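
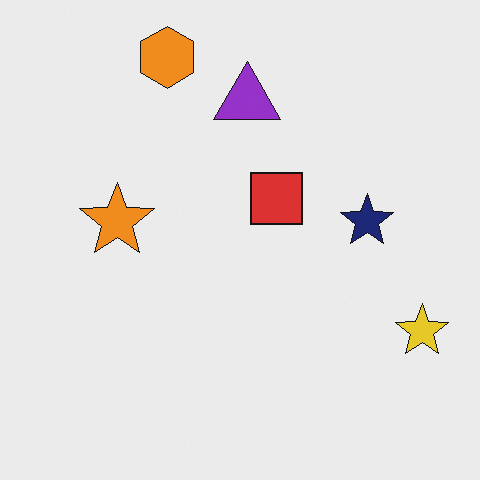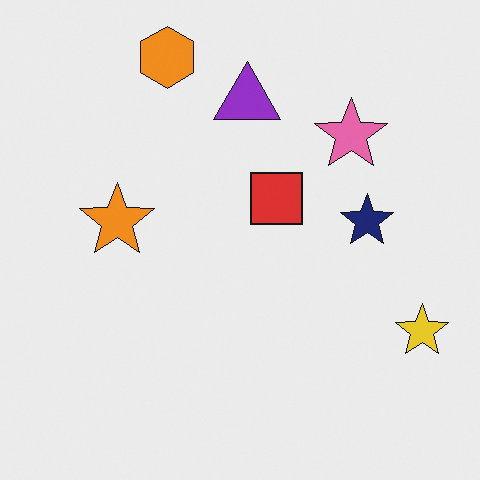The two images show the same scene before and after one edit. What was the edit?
The transformation is: overlaid with an additional pink star.

A pink star appears in the second image that is absent from the first.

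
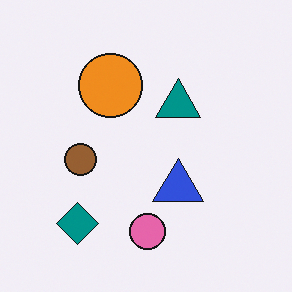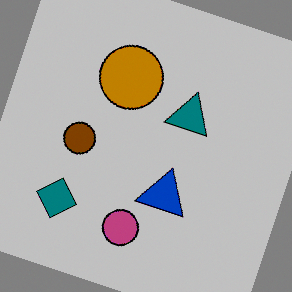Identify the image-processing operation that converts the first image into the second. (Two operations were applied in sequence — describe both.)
The image was rotated clockwise by a moderate amount, then heavily posterized to just a handful of flat colors.

Every shape is tilted by the same angle and the image corners show triangular fill wedges — a whole-image rotation by a non-right angle. Each flat color has snapped to a coarser quantized level — most visibly, the near-white background has dropped to a flat grey.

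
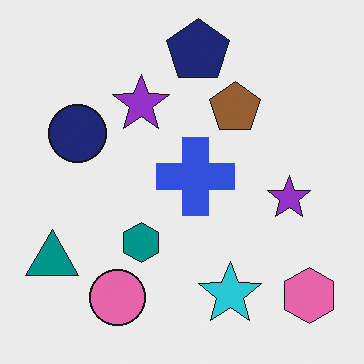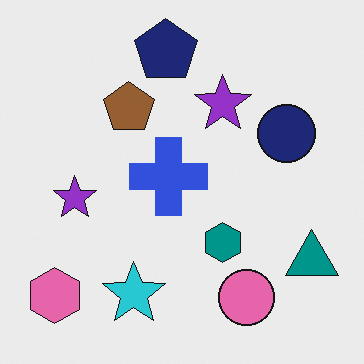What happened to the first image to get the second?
Flipped horizontally (left ↔ right).

The teal triangle is in the bottom-left of the first image and the bottom-right of the second — shapes on opposite sides of the vertical midline have swapped in a mirror flip.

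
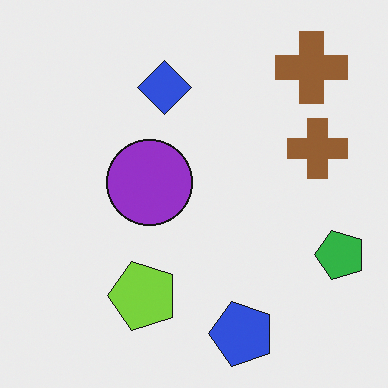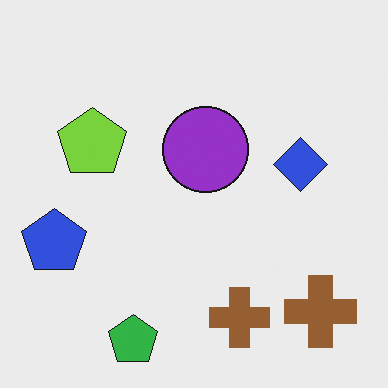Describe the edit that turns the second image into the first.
The transformation is: rotated 90° counter-clockwise.

The green pentagon sits in the bottom of the second image and the right of the first — consistent with a whole-image 90° counter-clockwise rotation.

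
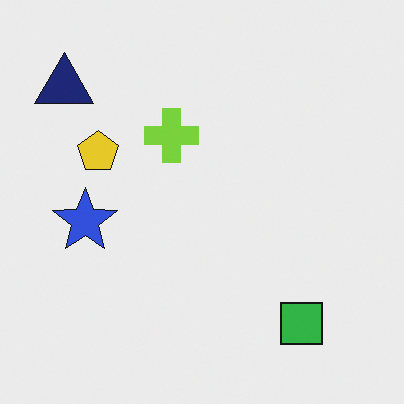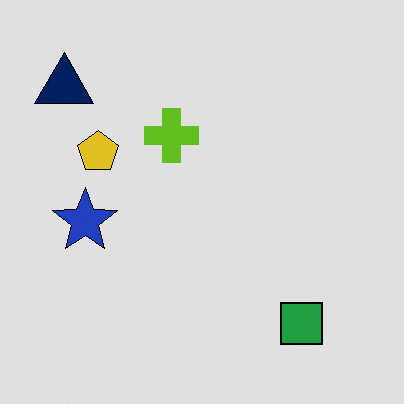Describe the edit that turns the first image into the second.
This is the original image posterized to a reduced palette.

Each flat color has snapped to a coarser quantized level — most visibly, the near-white background has dropped to a flat grey.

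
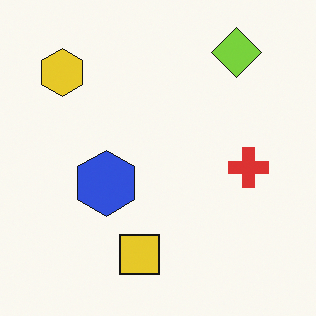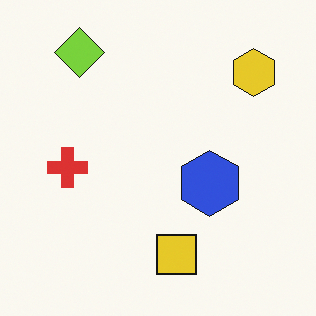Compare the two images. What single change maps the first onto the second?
This is the original image flipped horizontally (left ↔ right).

The yellow hexagon is in the top-left of the first image and the top-right of the second — shapes on opposite sides of the vertical midline have swapped in a mirror flip.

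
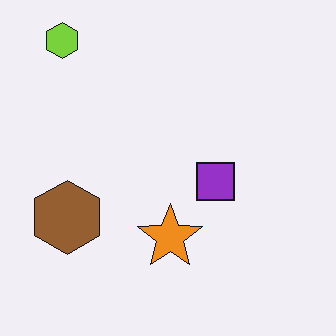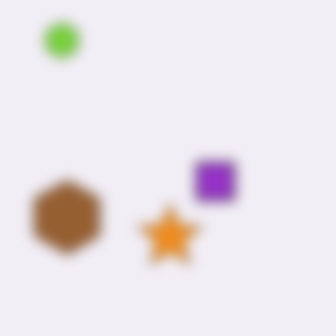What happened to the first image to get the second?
The transformation is: strongly gaussian-blurred.

Shape edges and outlines are uniformly softened across the whole image.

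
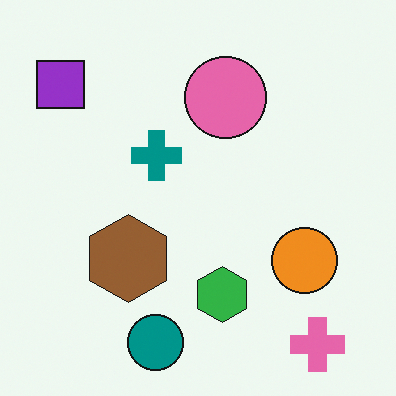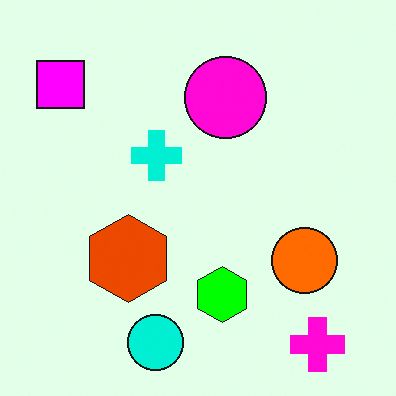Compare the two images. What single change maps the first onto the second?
Made much more vivid (saturation change).

All colors are more vivid — a global saturation change.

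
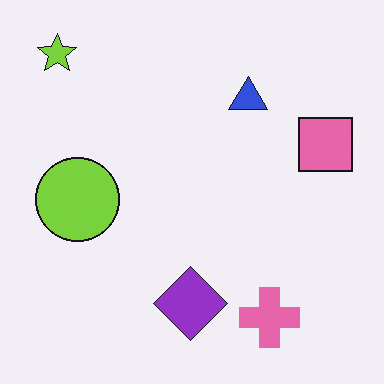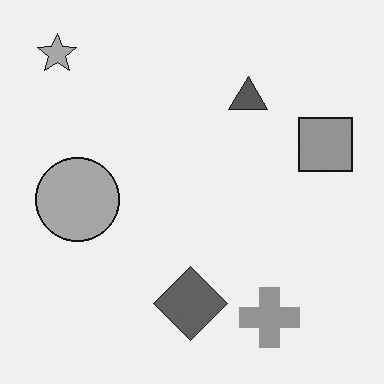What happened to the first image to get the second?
The second image is the first converted to grayscale.

All color is removed — every shape is now a shade of grey.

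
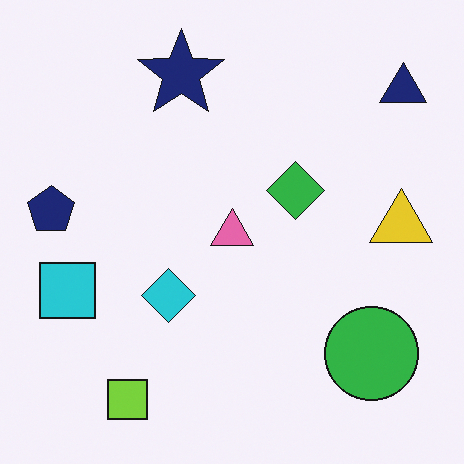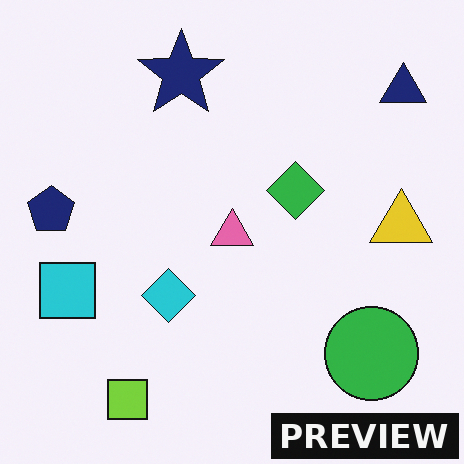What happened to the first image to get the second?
Watermarked with the text "PREVIEW" in the lower-right corner.

A dark label reading "PREVIEW" appears in the lower-right corner.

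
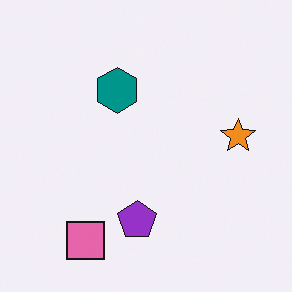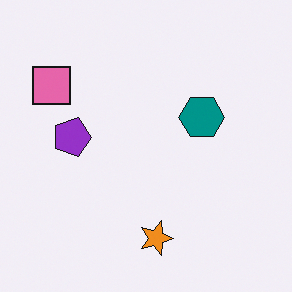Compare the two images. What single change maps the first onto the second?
The transformation is: rotated 90° clockwise.

The pink square sits in the bottom-left of the first image and the top-left of the second — consistent with a whole-image 90° clockwise rotation.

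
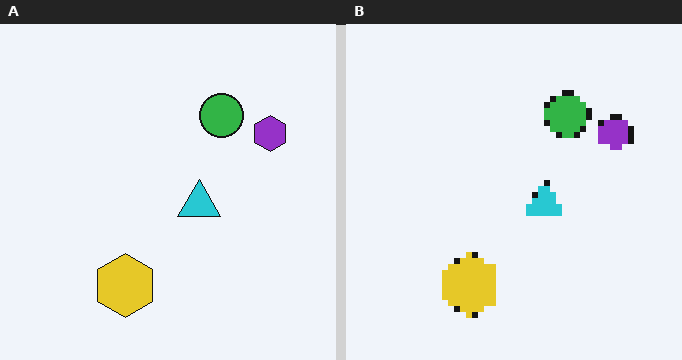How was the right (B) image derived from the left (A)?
Moderately pixelated.

Shapes are reduced to large square blocks; fine edges and outlines are lost — a downscale-then-upscale (mosaic) effect.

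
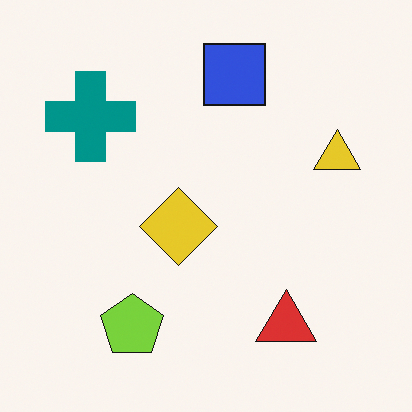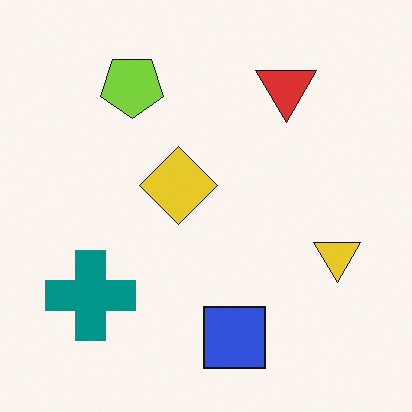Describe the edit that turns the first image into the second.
The image was flipped vertically (top ↔ bottom).

The blue square is in the top of the first image and the bottom of the second — shapes on opposite sides of the horizontal midline have swapped in a mirror flip.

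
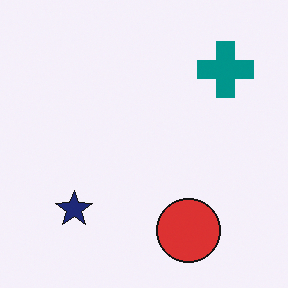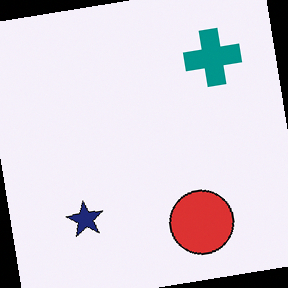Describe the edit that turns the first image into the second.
This is the original image rotated counter-clockwise by a slight angle.

Every shape is tilted by the same angle and the image corners show triangular fill wedges — a whole-image rotation by a non-right angle.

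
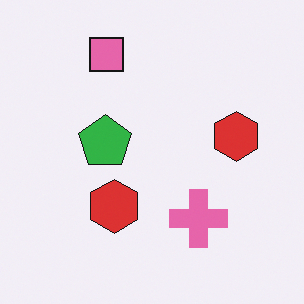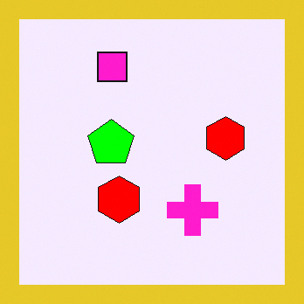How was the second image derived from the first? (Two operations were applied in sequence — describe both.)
Heavily oversaturated, then framed with a yellow border.

All colors are more vivid — a global saturation change. A solid yellow frame runs around the edge of the second image, with the content slightly shrunk inside it.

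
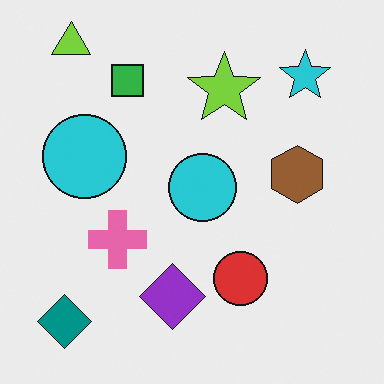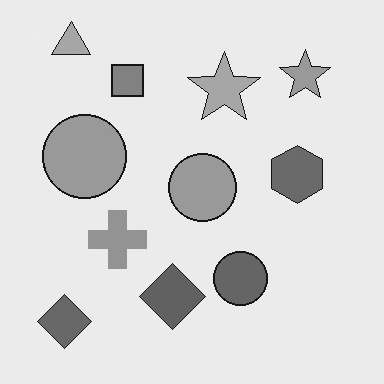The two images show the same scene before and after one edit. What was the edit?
This is the original image converted to grayscale.

All color is removed — every shape is now a shade of grey.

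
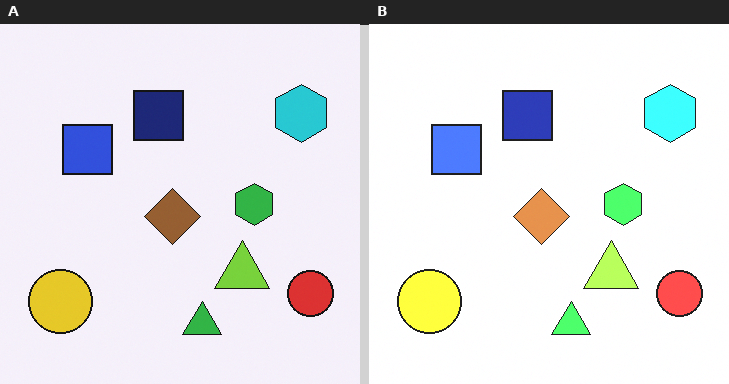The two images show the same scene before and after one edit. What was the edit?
This is the original image noticeably brightened.

Every pixel — background and shapes alike — is uniformly brightened.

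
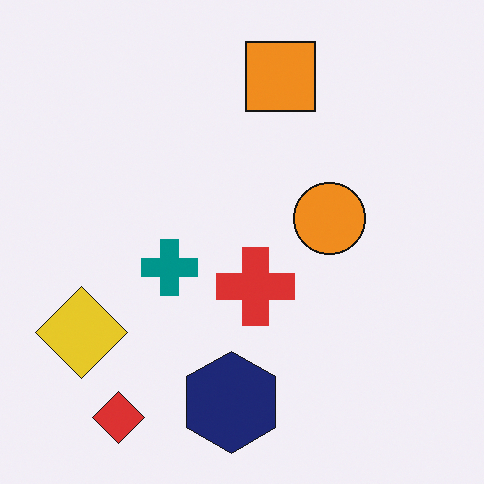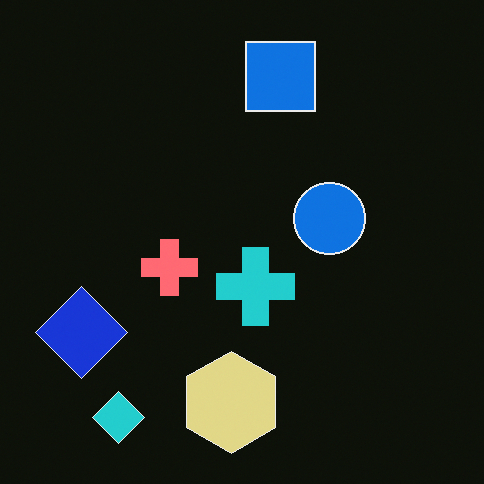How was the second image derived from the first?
This is the original image color-inverted (negative).

The light background has become dark and every shape's color is its complement — a photographic negative.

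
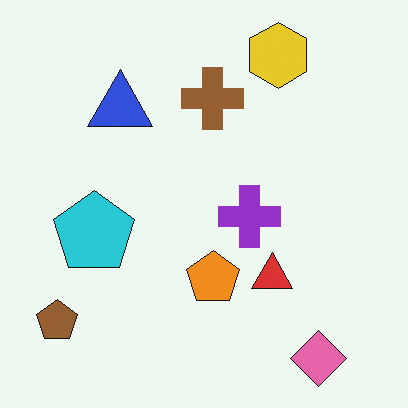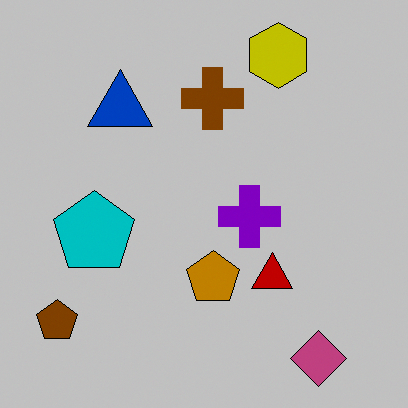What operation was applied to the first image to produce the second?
Heavily posterized to just a handful of flat colors.

Each flat color has snapped to a coarser quantized level — most visibly, the near-white background has dropped to a flat grey.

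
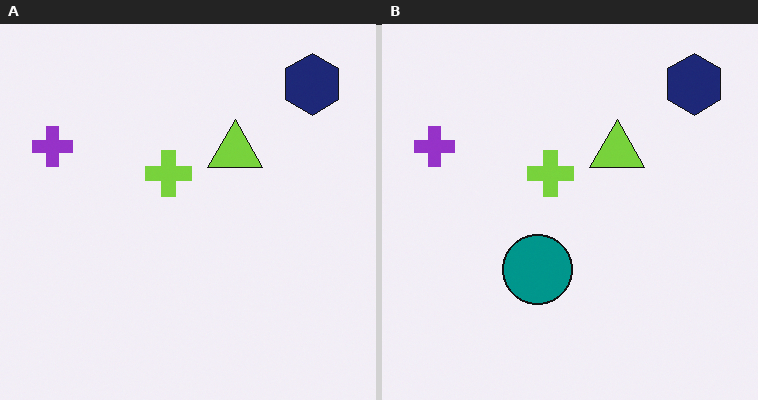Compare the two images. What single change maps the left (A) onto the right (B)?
The image was overlaid with an additional teal circle.

A teal circle appears in the right (B) image that is absent from the left (A).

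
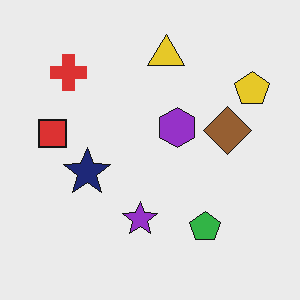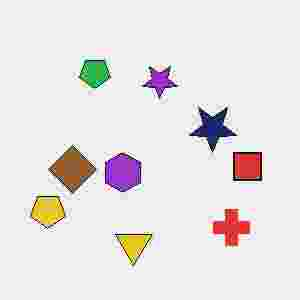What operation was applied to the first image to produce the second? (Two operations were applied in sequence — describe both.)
It was rotated 180°, then heavily JPEG-compressed with obvious blocking artifacts.

The yellow pentagon sits in the top-right of the first image and the bottom-left of the second — consistent with a whole-image 180° rotation. Blocky 8×8 compression artifacts appear around shape edges and the flat background shows ringing — characteristic JPEG degradation.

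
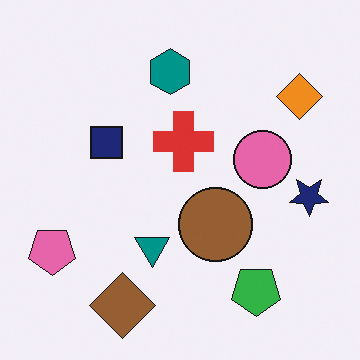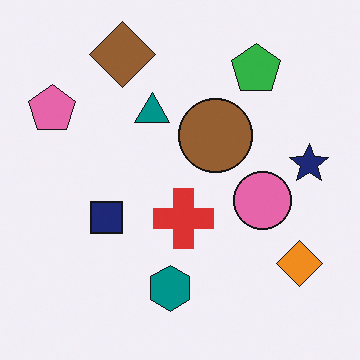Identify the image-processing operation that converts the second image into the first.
The transformation is: flipped vertically (top ↔ bottom).

The brown diamond is in the top of the second image and the bottom of the first — shapes on opposite sides of the horizontal midline have swapped in a mirror flip.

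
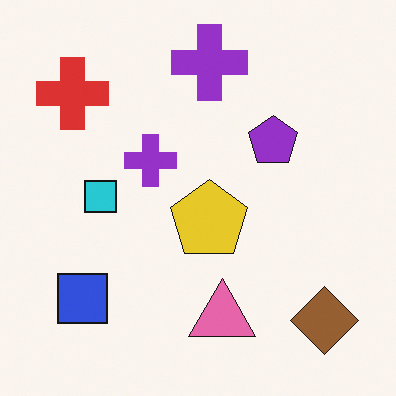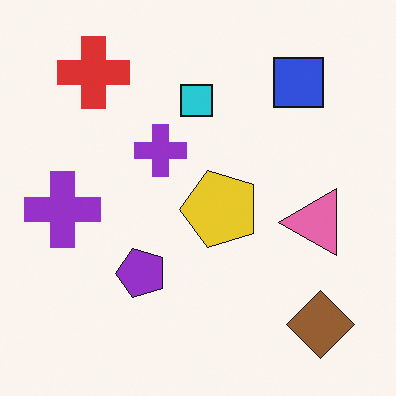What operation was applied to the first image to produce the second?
The image was transposed (reflected across the top-left ↔ bottom-right diagonal).

Shapes have swapped their row and column positions — what was in the top-right is now in the bottom-left — a diagonal reflection.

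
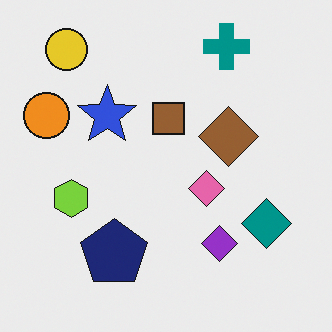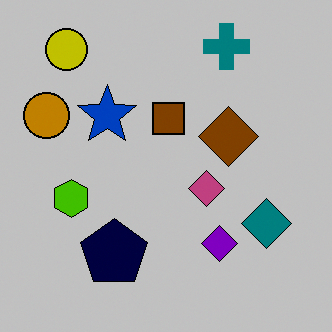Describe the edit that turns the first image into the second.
Aggressively posterized.

Each flat color has snapped to a coarser quantized level — most visibly, the near-white background has dropped to a flat grey.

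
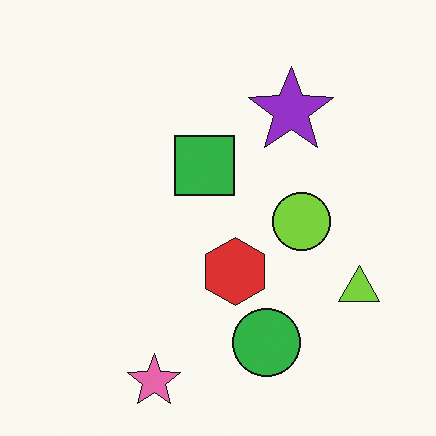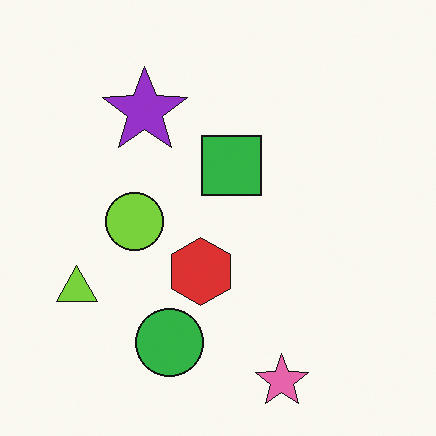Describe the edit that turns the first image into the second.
It was flipped horizontally (left ↔ right).

The lime triangle is in the right of the first image and the left of the second — shapes on opposite sides of the vertical midline have swapped in a mirror flip.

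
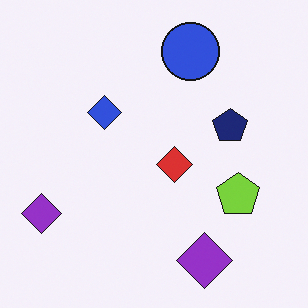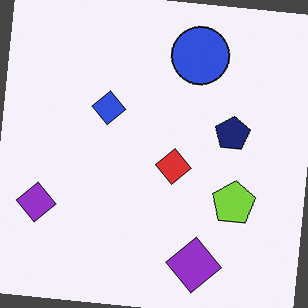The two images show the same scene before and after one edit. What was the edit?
Rotated clockwise by a slight angle.

Every shape is tilted by the same angle and the image corners show triangular fill wedges — a whole-image rotation by a non-right angle.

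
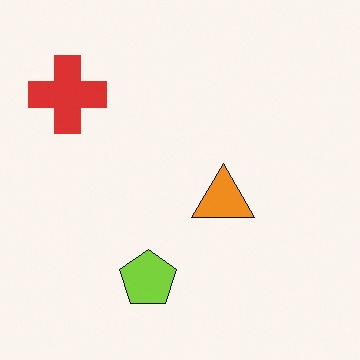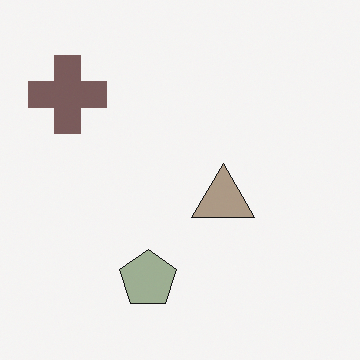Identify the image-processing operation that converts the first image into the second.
Heavily desaturated.

All colors are more muted and greyish — a global saturation change.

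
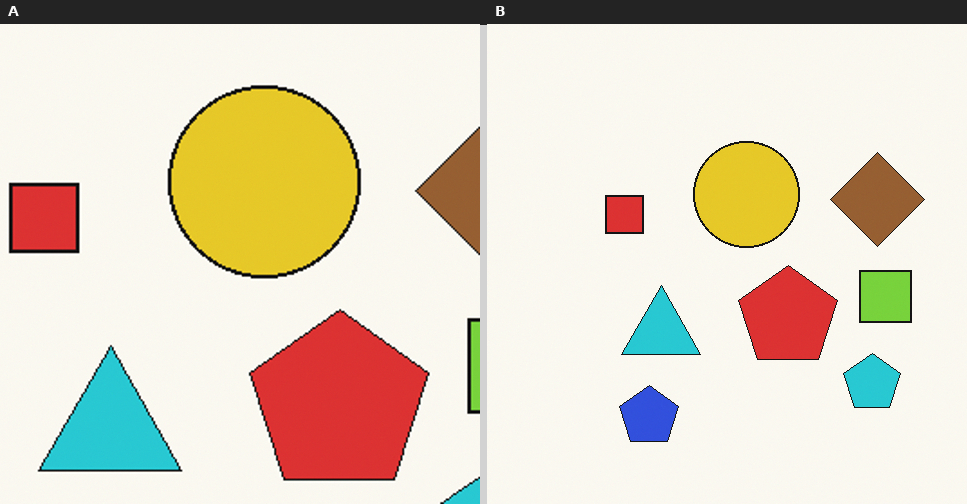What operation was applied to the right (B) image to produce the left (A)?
This is the original image cropped tightly and scaled back up.

The visible shapes are larger and the field of view is narrower; shapes near the original edges may be partly or wholly outside the frame — a crop-and-rescale.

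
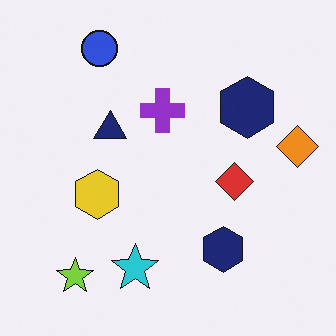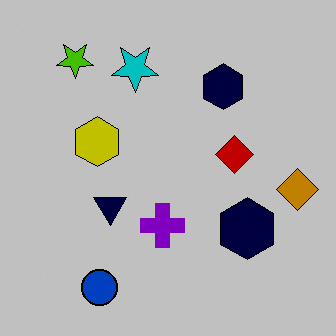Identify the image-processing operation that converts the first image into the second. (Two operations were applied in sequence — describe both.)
The transformation is: heavily posterized to just a handful of flat colors, then flipped vertically (top ↔ bottom).

Each flat color has snapped to a coarser quantized level — most visibly, the near-white background has dropped to a flat grey. The blue circle is in the top-left of the first image and the bottom-left of the second — shapes on opposite sides of the horizontal midline have swapped in a mirror flip.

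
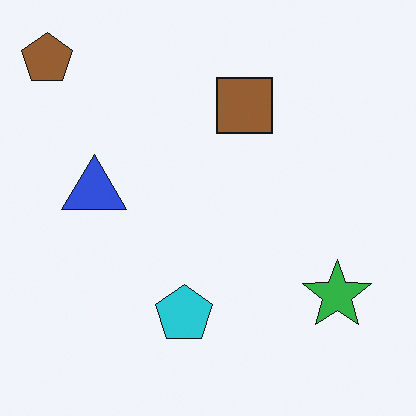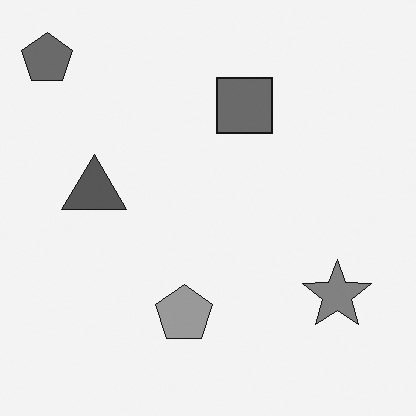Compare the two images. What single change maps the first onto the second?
This is the original image converted to grayscale.

All color is removed — every shape is now a shade of grey.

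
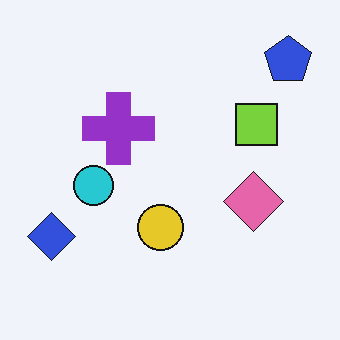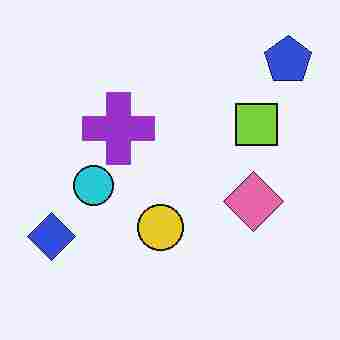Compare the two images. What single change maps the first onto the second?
Degraded with heavy JPEG compression.

Blocky 8×8 compression artifacts appear around shape edges and the flat background shows ringing — characteristic JPEG degradation.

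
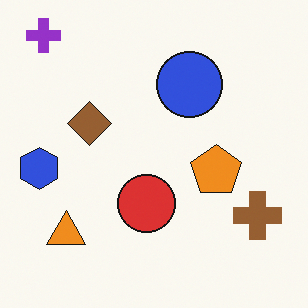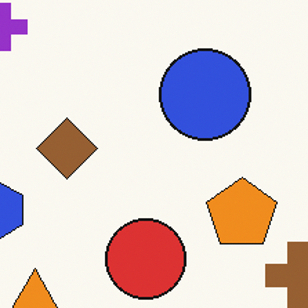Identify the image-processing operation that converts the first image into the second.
This is the original image cropped slightly and scaled back up.

The visible shapes are larger and the field of view is narrower; shapes near the original edges may be partly or wholly outside the frame — a crop-and-rescale.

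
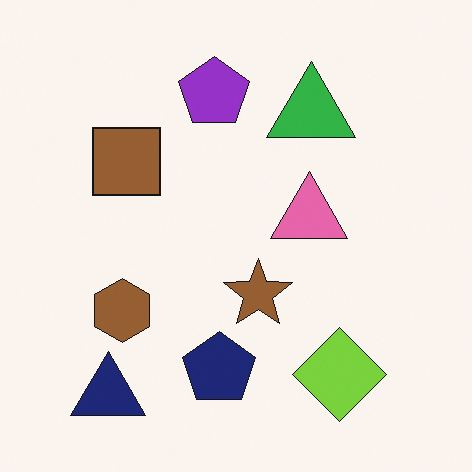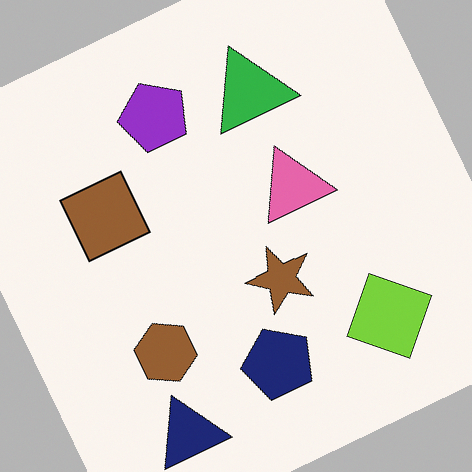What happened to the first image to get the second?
It was rotated counter-clockwise by a moderate amount.

Every shape is tilted by the same angle and the image corners show triangular fill wedges — a whole-image rotation by a non-right angle.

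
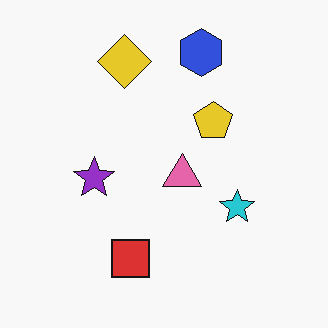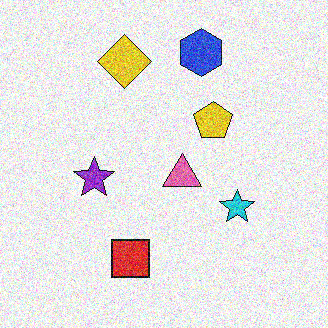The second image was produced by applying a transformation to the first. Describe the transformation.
The transformation is: degraded with strong gaussian noise.

Random speckle covers the whole image, including the flat background.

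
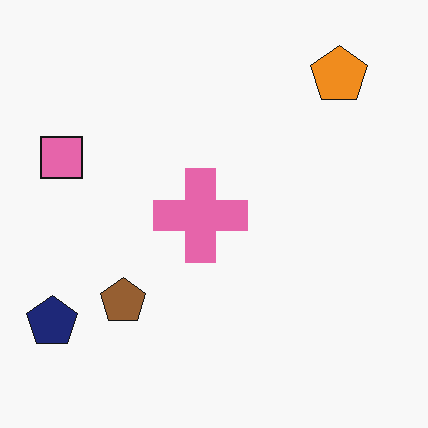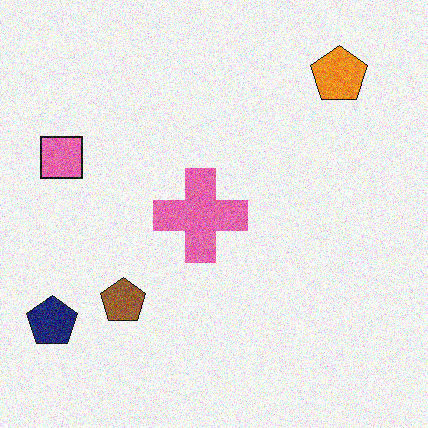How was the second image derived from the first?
The image was degraded with moderate additive noise.

Random speckle covers the whole image, including the flat background.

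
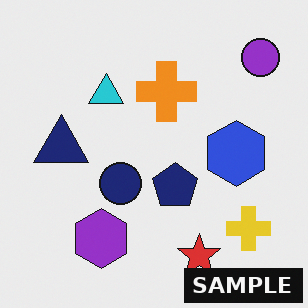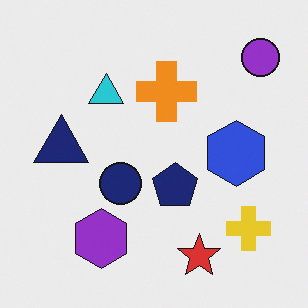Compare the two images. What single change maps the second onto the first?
This is the original image watermarked with the text "SAMPLE" in the lower-right corner.

A dark label reading "SAMPLE" appears in the lower-right corner.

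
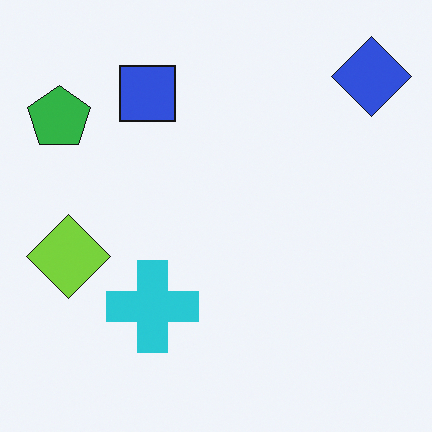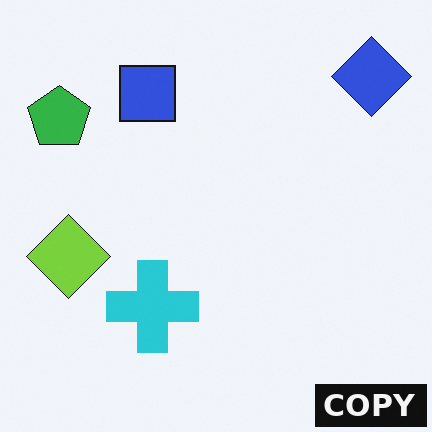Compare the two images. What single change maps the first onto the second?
This is the original image watermarked with the text "COPY" in the lower-right corner.

A dark label reading "COPY" appears in the lower-right corner.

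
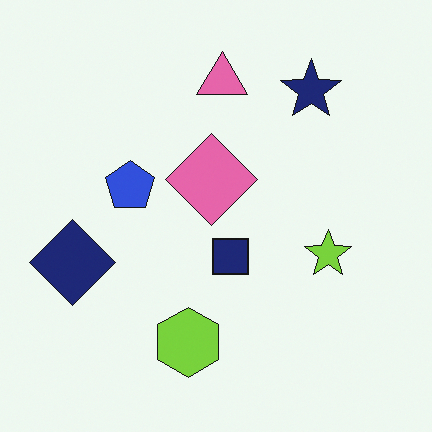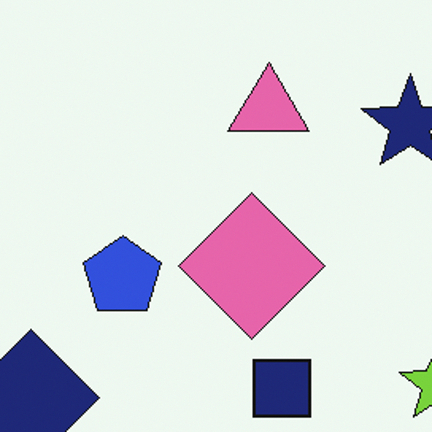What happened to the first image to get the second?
The image was cropped slightly and scaled back up.

The visible shapes are larger and the field of view is narrower; shapes near the original edges may be partly or wholly outside the frame — a crop-and-rescale.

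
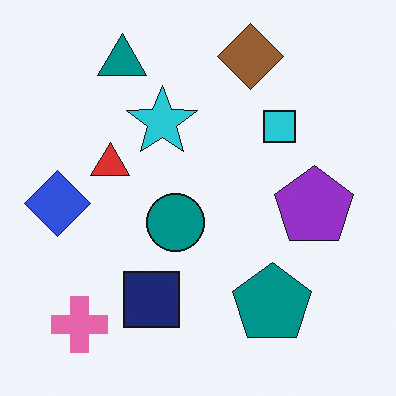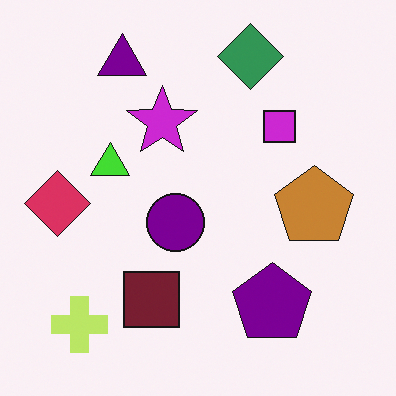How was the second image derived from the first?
The second image is the first hue-shifted through roughly a third of the color wheel.

Every shape's color has rotated by the same amount around the hue wheel — a uniform hue shift.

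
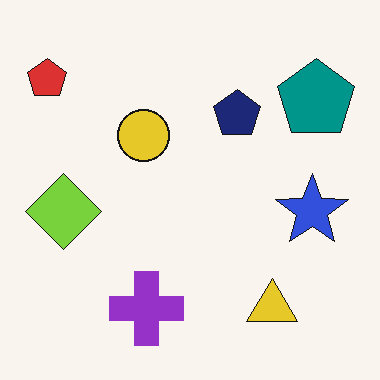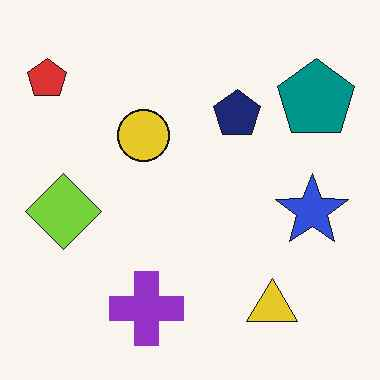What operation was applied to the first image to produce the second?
This is the original image given moderate JPEG compression.

Blocky 8×8 compression artifacts appear around shape edges and the flat background shows ringing — characteristic JPEG degradation.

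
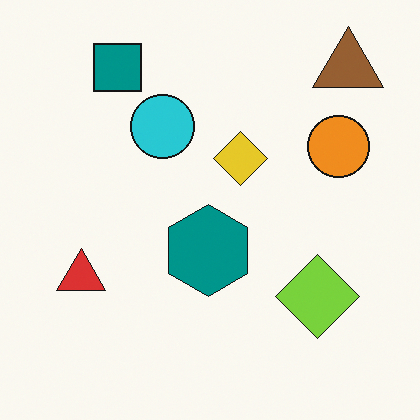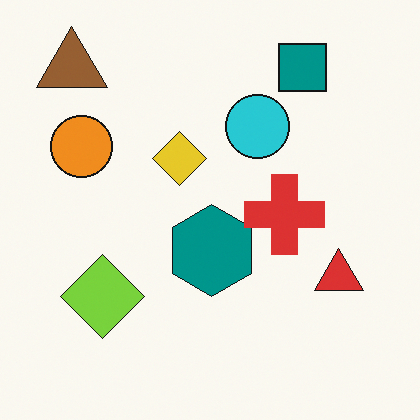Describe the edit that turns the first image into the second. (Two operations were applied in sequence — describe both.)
It was flipped horizontally (left ↔ right), then overlaid with an additional red cross.

The brown triangle is in the top-right of the first image and the top-left of the second — shapes on opposite sides of the vertical midline have swapped in a mirror flip. A red cross appears in the second image that is absent from the first.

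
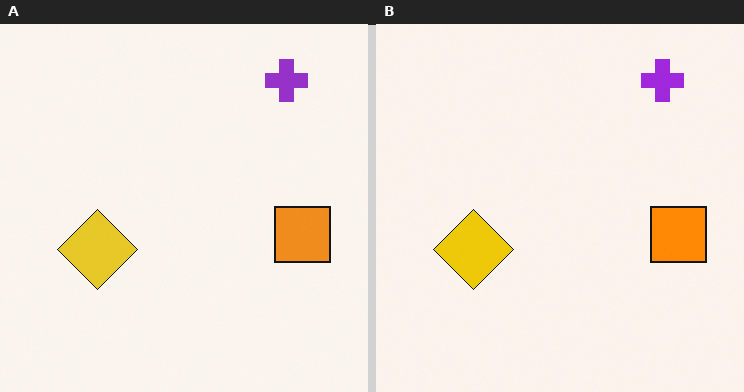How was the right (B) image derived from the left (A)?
It was slightly oversaturated.

All colors are more vivid — a global saturation change.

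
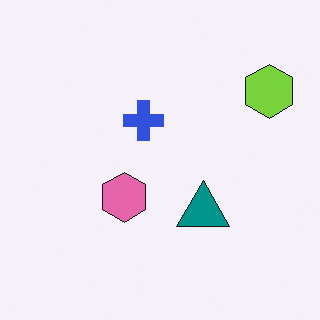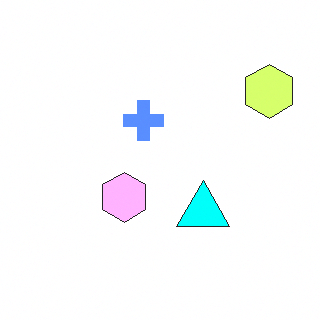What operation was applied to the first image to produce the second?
It was noticeably brightened.

Every pixel — background and shapes alike — is uniformly brightened.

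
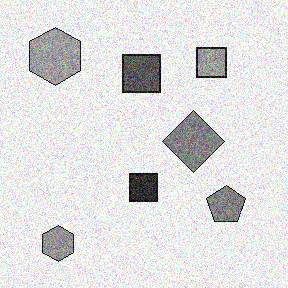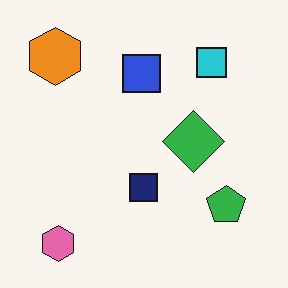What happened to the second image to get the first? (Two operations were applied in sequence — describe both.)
This is the original image converted to grayscale, then degraded with a thick layer of grain.

All color is removed — every shape is now a shade of grey. Random speckle covers the whole image, including the flat background.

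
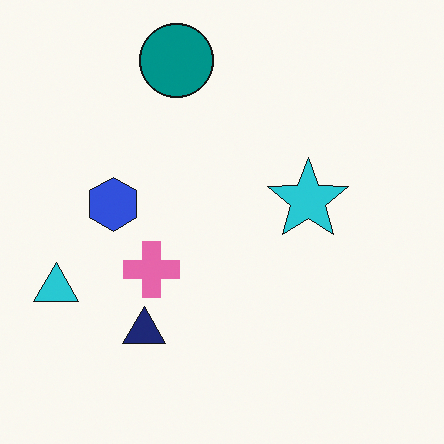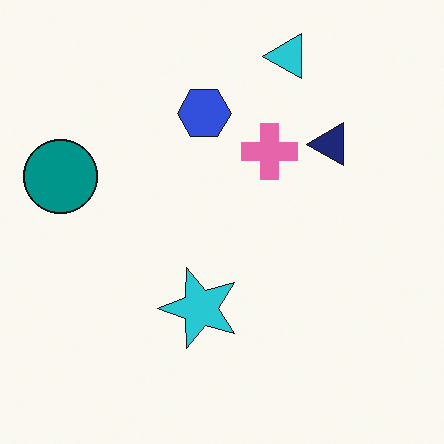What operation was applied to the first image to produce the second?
The transformation is: transposed (reflected across the top-left ↔ bottom-right diagonal).

Shapes have swapped their row and column positions — what was in the top-right is now in the bottom-left — a diagonal reflection.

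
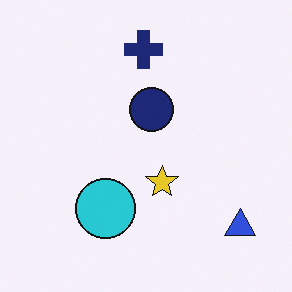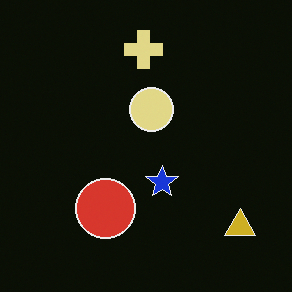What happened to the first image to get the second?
The image was color-inverted (negative).

The light background has become dark and every shape's color is its complement — a photographic negative.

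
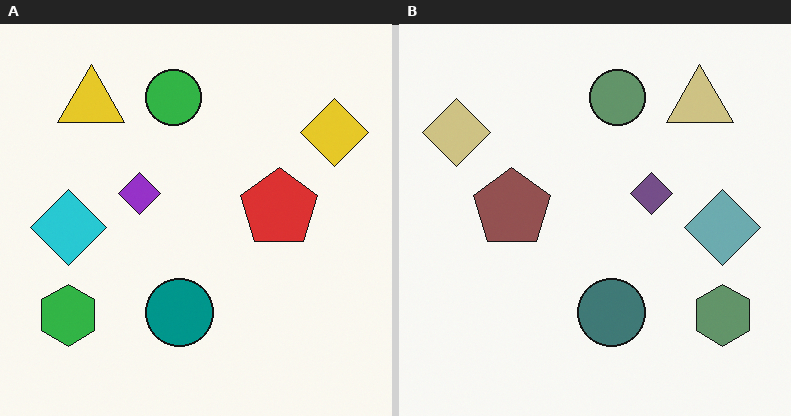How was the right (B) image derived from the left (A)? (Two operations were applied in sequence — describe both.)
The right (B) image is the left (A) heavily desaturated, then flipped horizontally (left ↔ right).

All colors are more muted and greyish — a global saturation change. The yellow diamond is in the top-right of the left (A) image and the top-left of the right (B) — shapes on opposite sides of the vertical midline have swapped in a mirror flip.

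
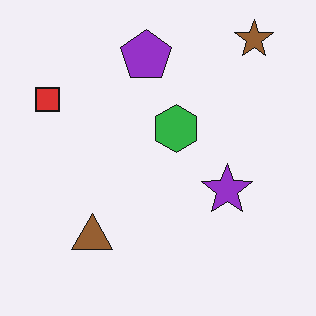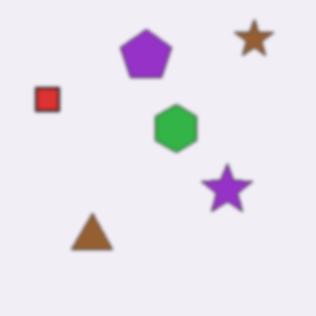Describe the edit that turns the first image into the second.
Slightly softened.

Shape edges and outlines are uniformly softened across the whole image.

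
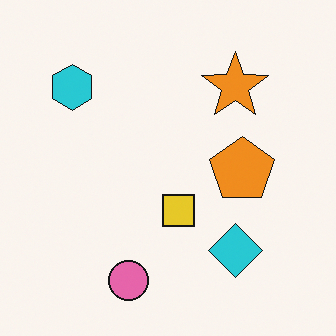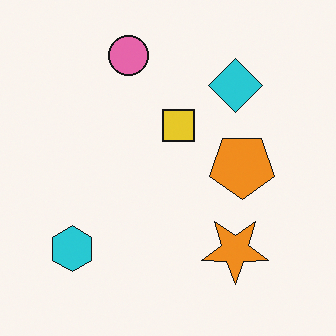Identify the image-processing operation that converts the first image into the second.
This is the original image flipped vertically (top ↔ bottom).

The pink circle is in the bottom of the first image and the top of the second — shapes on opposite sides of the horizontal midline have swapped in a mirror flip.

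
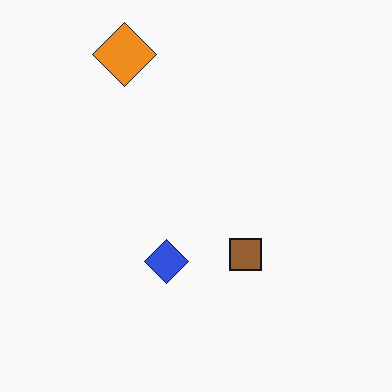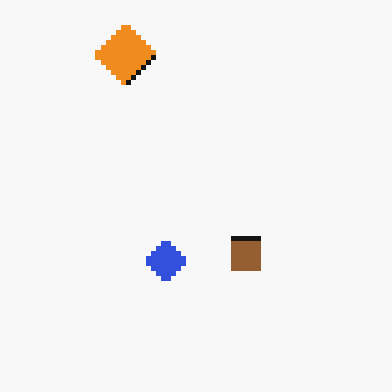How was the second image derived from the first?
It was lightly pixelated (a mild mosaic effect).

Shapes are reduced to large square blocks; fine edges and outlines are lost — a downscale-then-upscale (mosaic) effect.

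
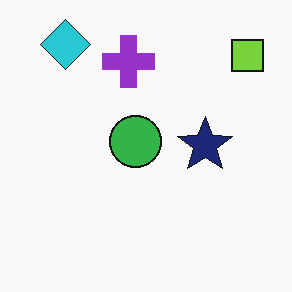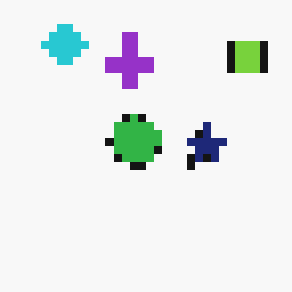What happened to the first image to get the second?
Moderately pixelated.

Shapes are reduced to large square blocks; fine edges and outlines are lost — a downscale-then-upscale (mosaic) effect.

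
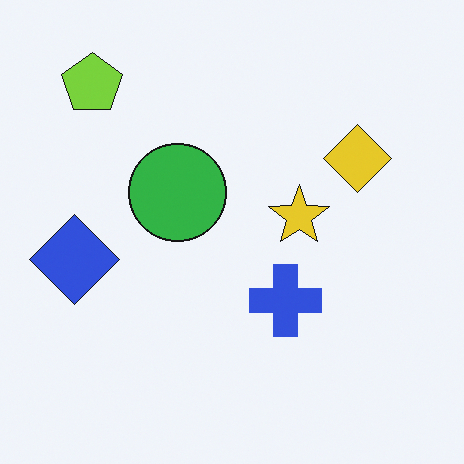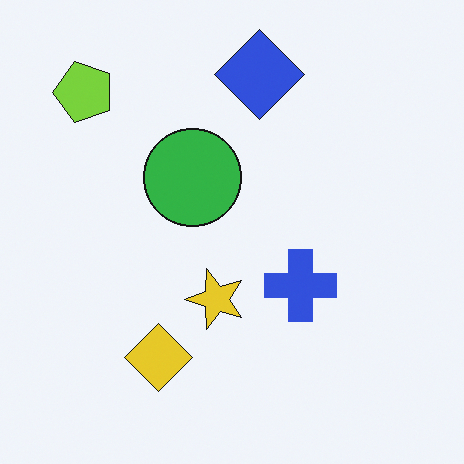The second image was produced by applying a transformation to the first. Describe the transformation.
It was transposed (reflected across the top-left ↔ bottom-right diagonal).

Shapes have swapped their row and column positions — what was in the top-right is now in the bottom-left — a diagonal reflection.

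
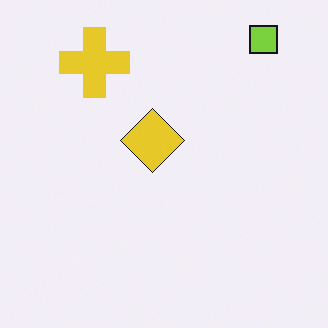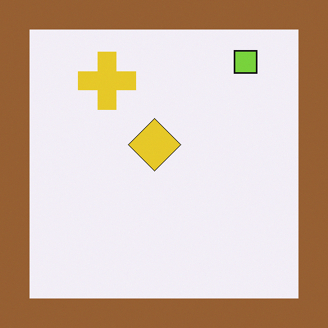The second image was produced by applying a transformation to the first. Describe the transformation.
The image was framed with a brown border.

A solid brown frame runs around the edge of the second image, with the content slightly shrunk inside it.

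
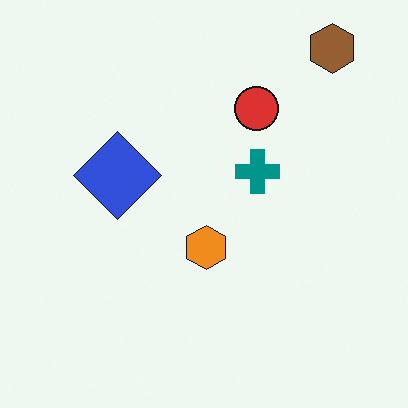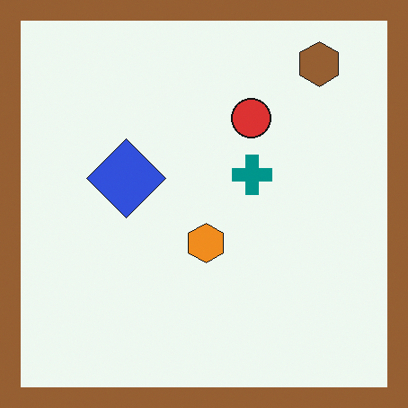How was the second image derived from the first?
The image was framed with a brown border.

A solid brown frame runs around the edge of the second image, with the content slightly shrunk inside it.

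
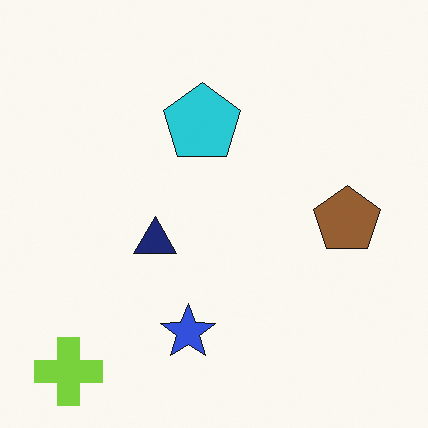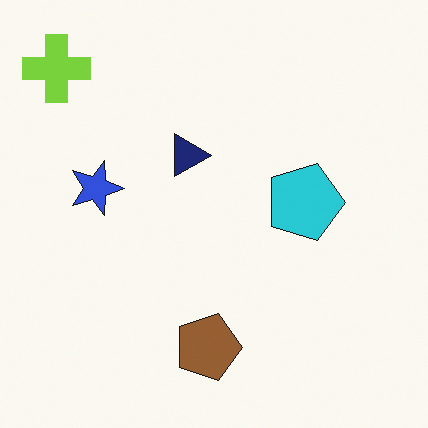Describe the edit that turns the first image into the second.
The transformation is: rotated 90° clockwise.

The lime cross sits in the bottom-left of the first image and the top-left of the second — consistent with a whole-image 90° clockwise rotation.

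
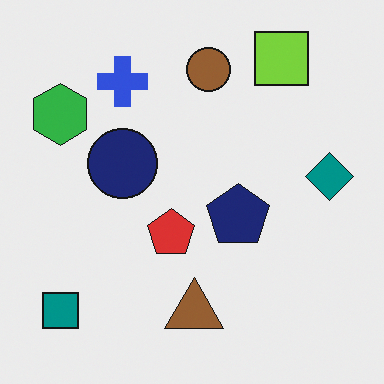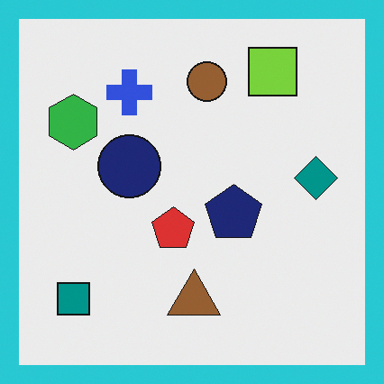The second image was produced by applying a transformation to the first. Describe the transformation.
Framed with a cyan border.

A solid cyan frame runs around the edge of the second image, with the content slightly shrunk inside it.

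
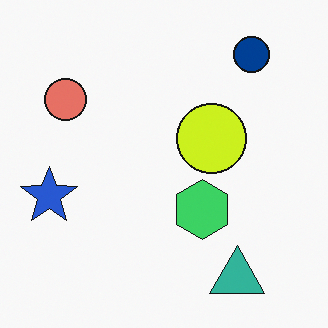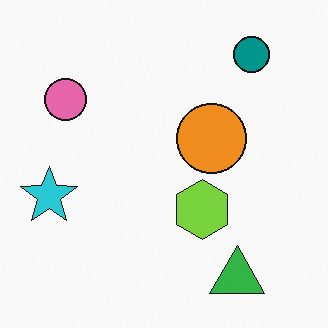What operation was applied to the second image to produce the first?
It was hue-shifted by a small amount.

Every shape's color has rotated by the same amount around the hue wheel — a uniform hue shift.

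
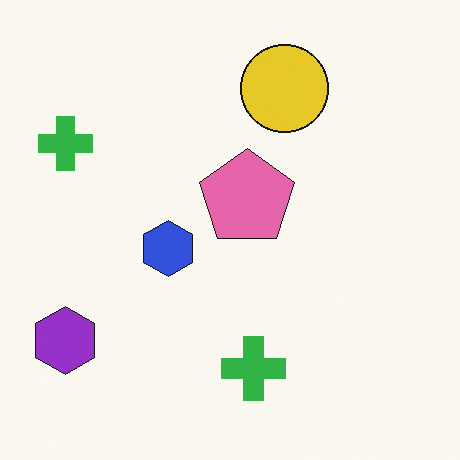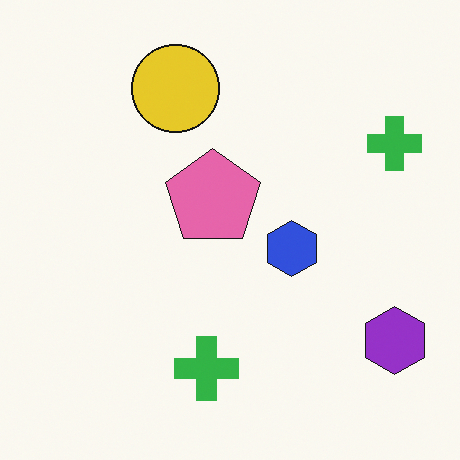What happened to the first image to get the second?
It was flipped horizontally (left ↔ right).

The purple hexagon is in the bottom-left of the first image and the bottom-right of the second — shapes on opposite sides of the vertical midline have swapped in a mirror flip.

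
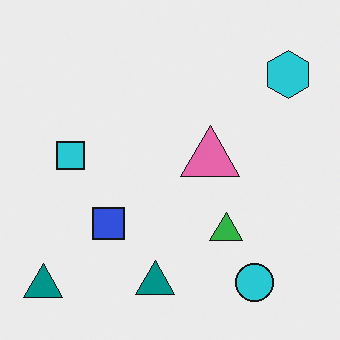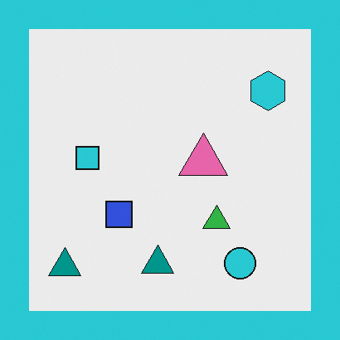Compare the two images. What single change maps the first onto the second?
It was framed with a cyan border.

A solid cyan frame runs around the edge of the second image, with the content slightly shrunk inside it.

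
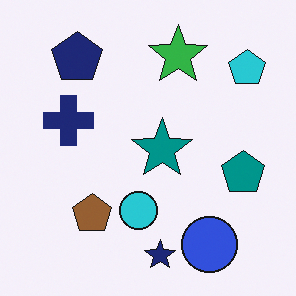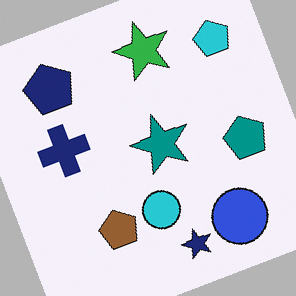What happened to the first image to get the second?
The transformation is: rotated counter-clockwise by a clearly visible amount.

Every shape is tilted by the same angle and the image corners show triangular fill wedges — a whole-image rotation by a non-right angle.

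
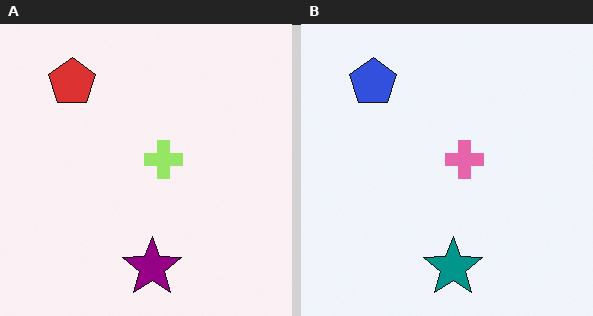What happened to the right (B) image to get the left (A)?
The image was hue-shifted noticeably.

Every shape's color has rotated by the same amount around the hue wheel — a uniform hue shift.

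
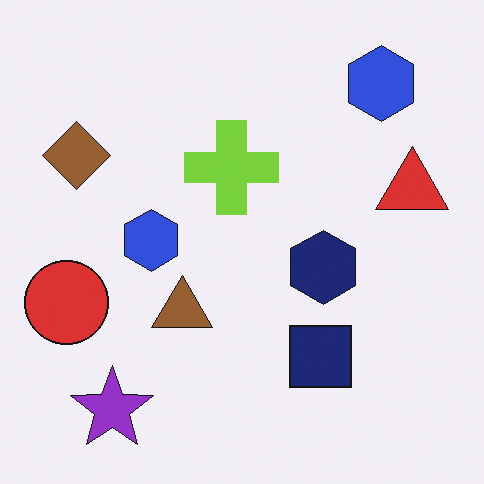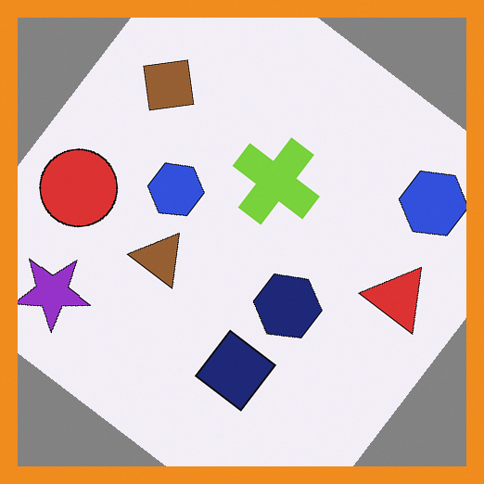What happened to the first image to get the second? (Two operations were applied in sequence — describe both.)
The transformation is: rotated clockwise by a large amount — several tens of degrees, then framed with a orange border.

Every shape is tilted by the same angle and the image corners show triangular fill wedges — a whole-image rotation by a non-right angle. A solid orange frame runs around the edge of the second image, with the content slightly shrunk inside it.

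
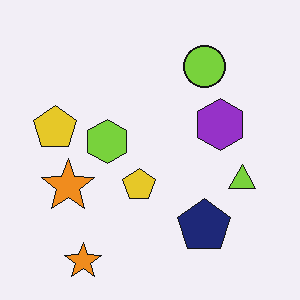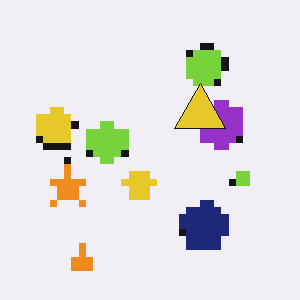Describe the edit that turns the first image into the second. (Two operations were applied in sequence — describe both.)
It was moderately pixelated, then overlaid with an additional yellow triangle.

Shapes are reduced to large square blocks; fine edges and outlines are lost — a downscale-then-upscale (mosaic) effect. A yellow triangle appears in the second image that is absent from the first.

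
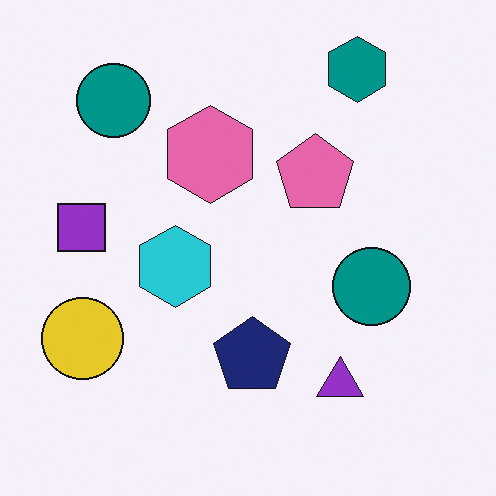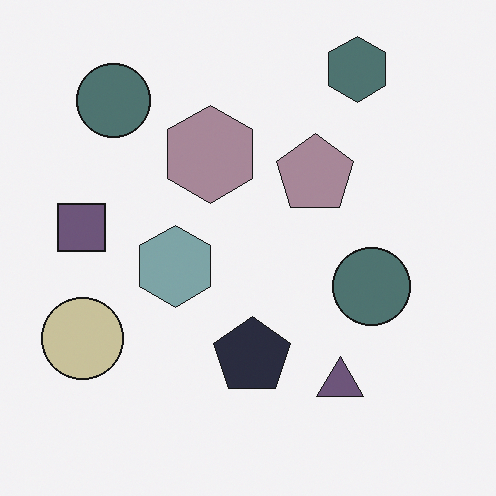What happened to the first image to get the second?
Heavily desaturated.

All colors are more muted and greyish — a global saturation change.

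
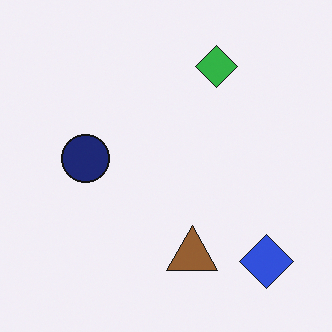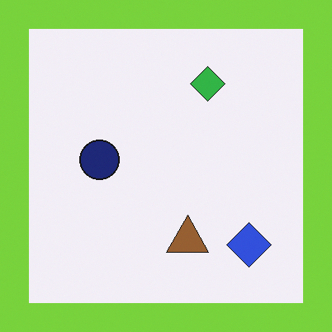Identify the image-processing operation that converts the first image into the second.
The transformation is: framed with a lime border.

A solid lime frame runs around the edge of the second image, with the content slightly shrunk inside it.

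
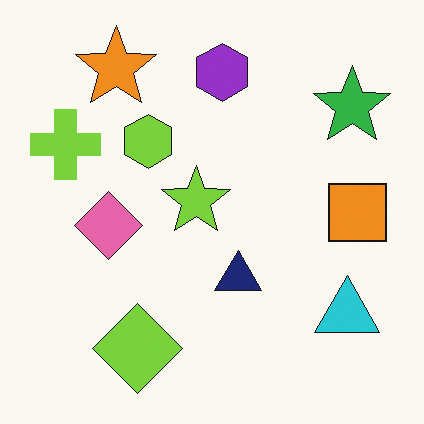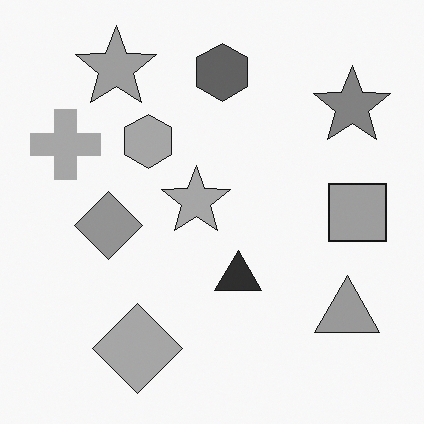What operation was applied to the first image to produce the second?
The second image is the first converted to grayscale.

All color is removed — every shape is now a shade of grey.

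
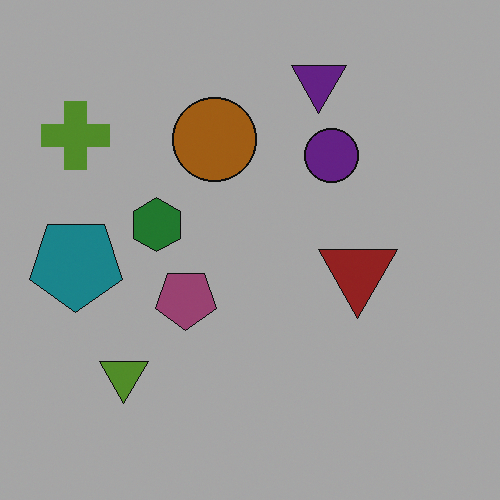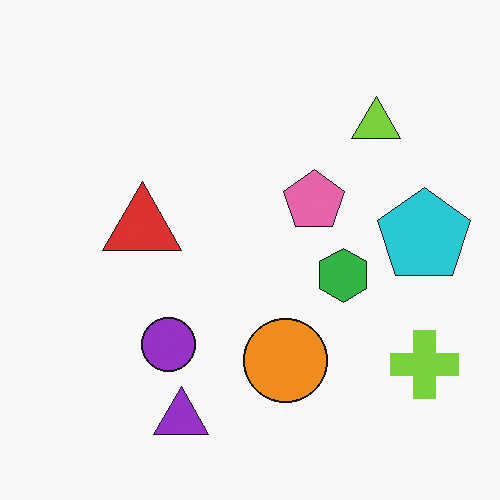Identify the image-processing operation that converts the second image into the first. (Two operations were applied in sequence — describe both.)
The transformation is: substantially darkened, then rotated 180°.

Every pixel — background and shapes alike — is uniformly darkened. The lime cross sits in the bottom-right of the second image and the top-left of the first — consistent with a whole-image 180° rotation.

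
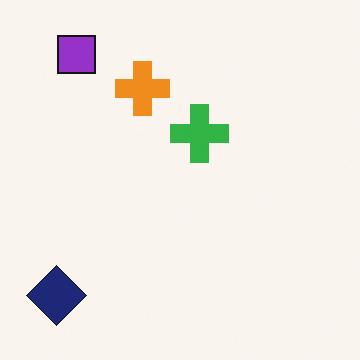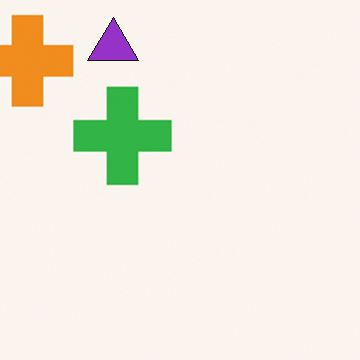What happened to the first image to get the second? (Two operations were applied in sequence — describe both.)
Cropped to a noticeably smaller region and rescaled, then overlaid with an additional purple triangle.

The visible shapes are larger and the field of view is narrower; shapes near the original edges may be partly or wholly outside the frame — a crop-and-rescale. A purple triangle appears in the second image that is absent from the first.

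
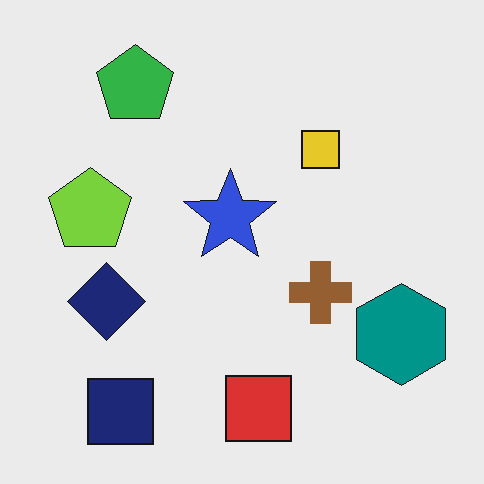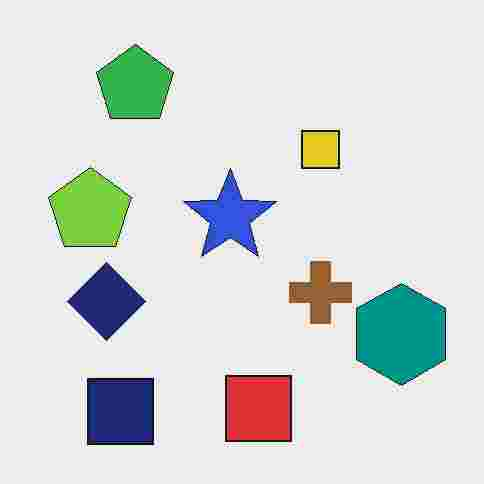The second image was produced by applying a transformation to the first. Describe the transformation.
The transformation is: heavily JPEG-compressed with obvious blocking artifacts.

Blocky 8×8 compression artifacts appear around shape edges and the flat background shows ringing — characteristic JPEG degradation.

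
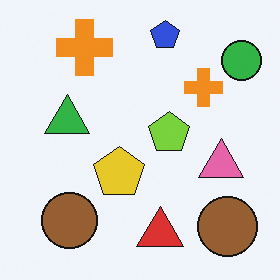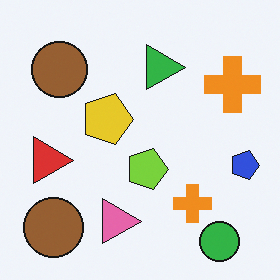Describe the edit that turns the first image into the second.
The transformation is: rotated 90° clockwise.

The green circle sits in the top-right of the first image and the bottom-right of the second — consistent with a whole-image 90° clockwise rotation.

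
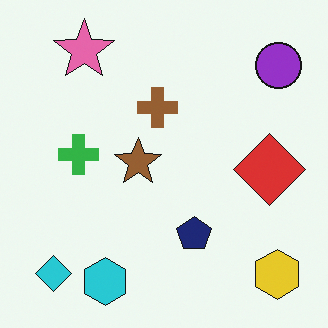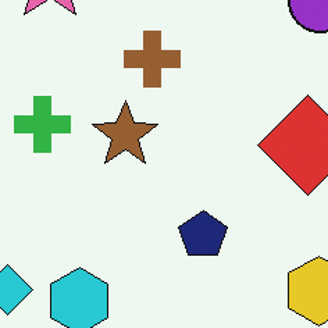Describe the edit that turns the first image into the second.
The image was cropped slightly and scaled back up.

The visible shapes are larger and the field of view is narrower; shapes near the original edges may be partly or wholly outside the frame — a crop-and-rescale.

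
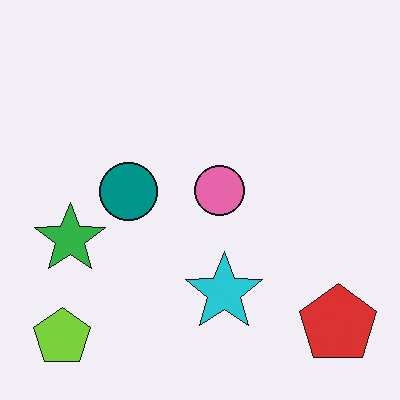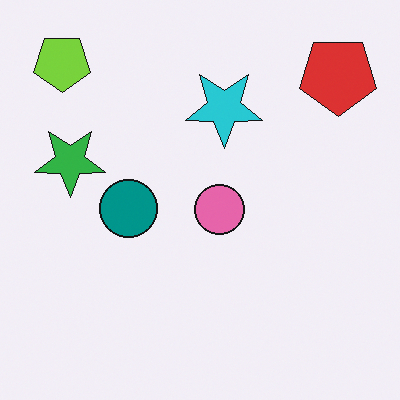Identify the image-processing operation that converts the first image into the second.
Flipped vertically (top ↔ bottom).

The lime pentagon is in the bottom-left of the first image and the top-left of the second — shapes on opposite sides of the horizontal midline have swapped in a mirror flip.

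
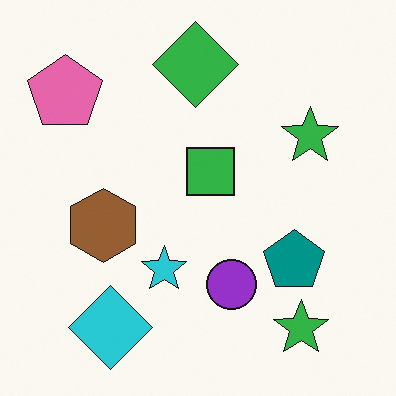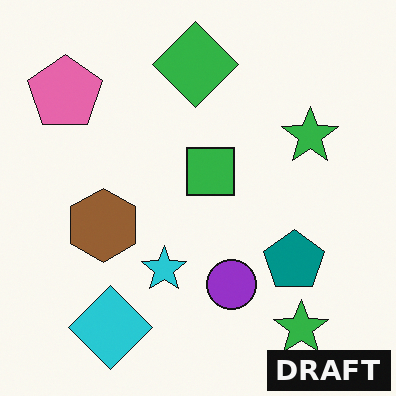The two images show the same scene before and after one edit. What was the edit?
The transformation is: watermarked with the text "DRAFT" in the lower-right corner.

A dark label reading "DRAFT" appears in the lower-right corner.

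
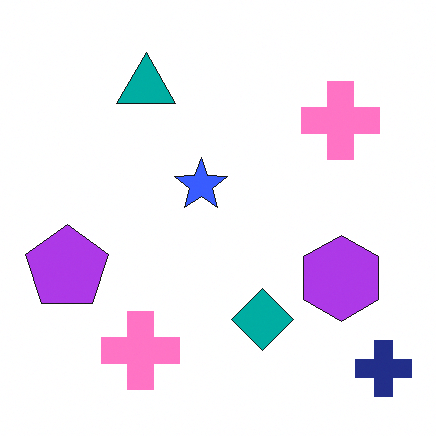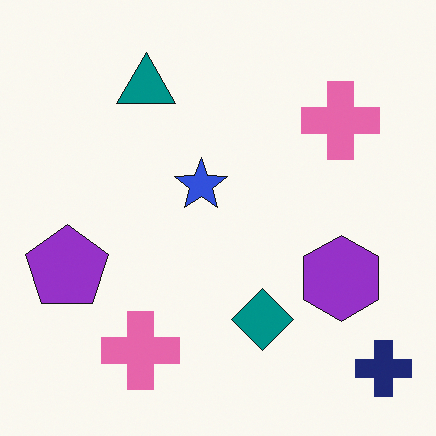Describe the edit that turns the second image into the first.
The first image is the second brightened a little.

Every pixel — background and shapes alike — is uniformly brightened.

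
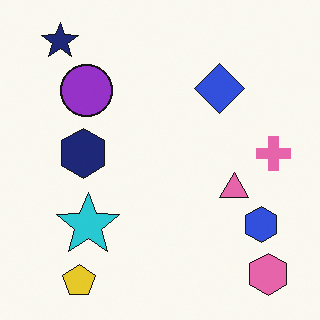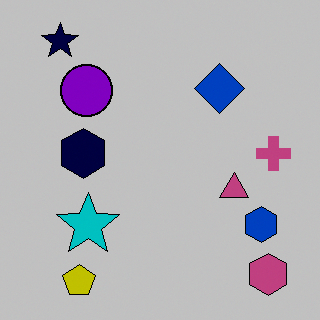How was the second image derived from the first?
The second image is the first heavily posterized to just a handful of flat colors.

Each flat color has snapped to a coarser quantized level — most visibly, the near-white background has dropped to a flat grey.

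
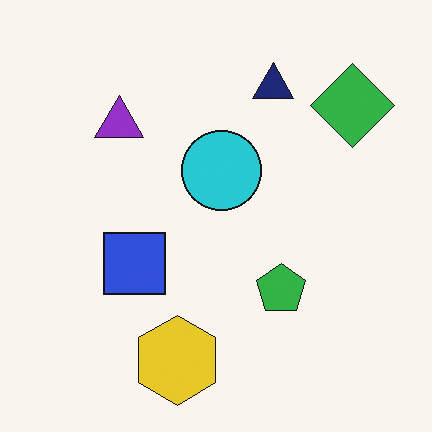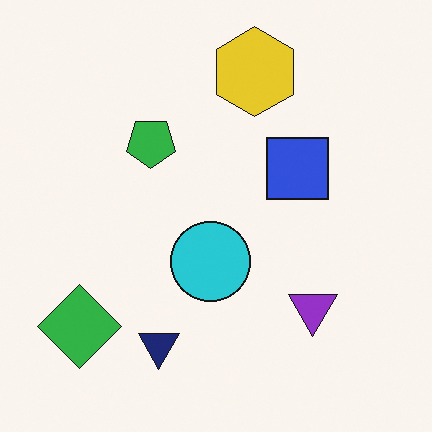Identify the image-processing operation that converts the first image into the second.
The image was rotated 180°.

The green diamond sits in the top-right of the first image and the bottom-left of the second — consistent with a whole-image 180° rotation.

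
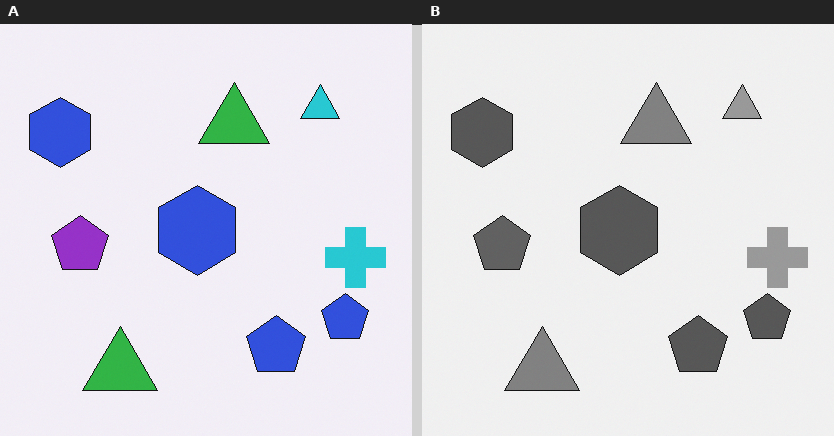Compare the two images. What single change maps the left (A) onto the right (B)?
This is the original image converted to grayscale.

All color is removed — every shape is now a shade of grey.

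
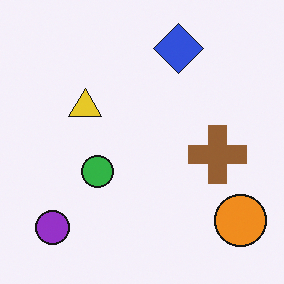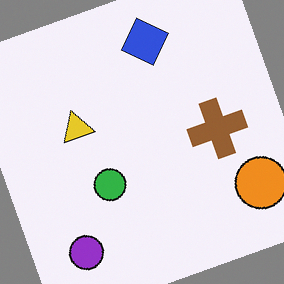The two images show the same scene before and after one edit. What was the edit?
The image was rotated counter-clockwise by a clearly visible amount.

Every shape is tilted by the same angle and the image corners show triangular fill wedges — a whole-image rotation by a non-right angle.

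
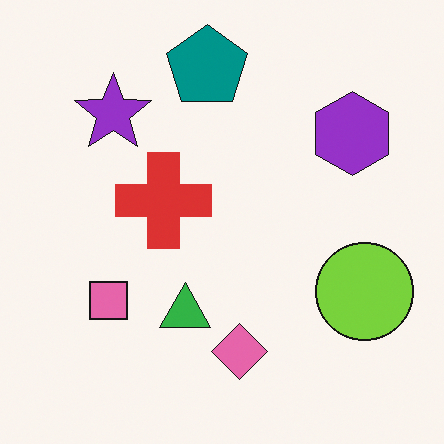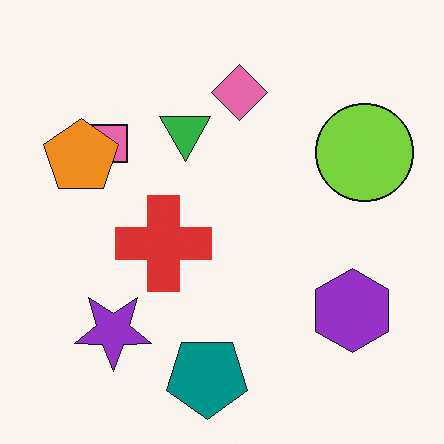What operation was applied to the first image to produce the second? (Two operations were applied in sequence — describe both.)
Flipped vertically (top ↔ bottom), then overlaid with an additional orange pentagon.

The teal pentagon is in the top of the first image and the bottom of the second — shapes on opposite sides of the horizontal midline have swapped in a mirror flip. An orange pentagon appears in the second image that is absent from the first.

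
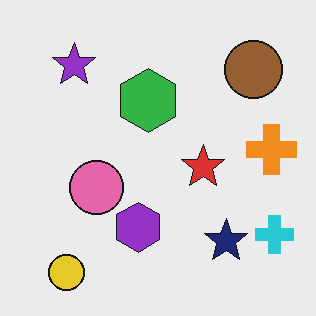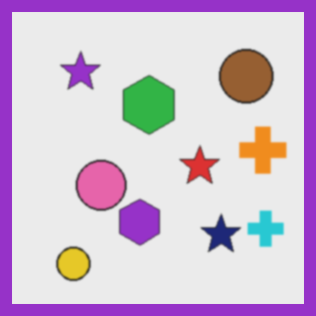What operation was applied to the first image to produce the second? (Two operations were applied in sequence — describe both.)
It was given a subtle gaussian blur, then framed with a purple border.

Shape edges and outlines are uniformly softened across the whole image. A solid purple frame runs around the edge of the second image, with the content slightly shrunk inside it.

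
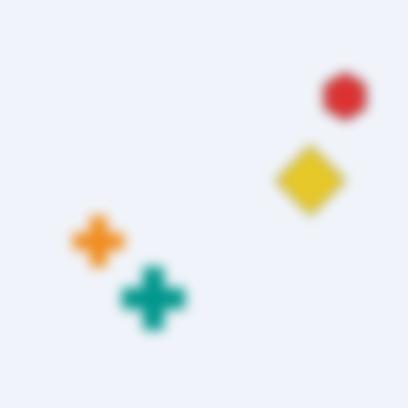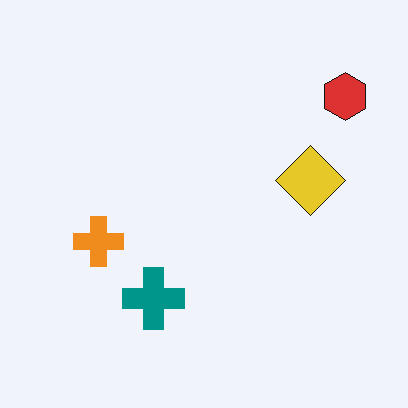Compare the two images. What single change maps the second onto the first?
This is the original image strongly gaussian-blurred.

Shape edges and outlines are uniformly softened across the whole image.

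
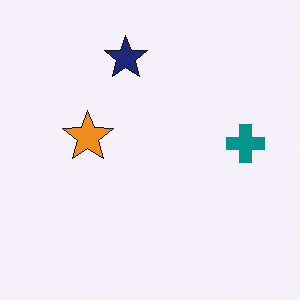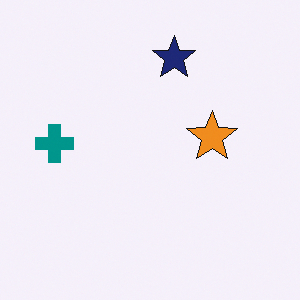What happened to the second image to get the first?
Flipped horizontally (left ↔ right).

The teal cross is in the left of the second image and the right of the first — shapes on opposite sides of the vertical midline have swapped in a mirror flip.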